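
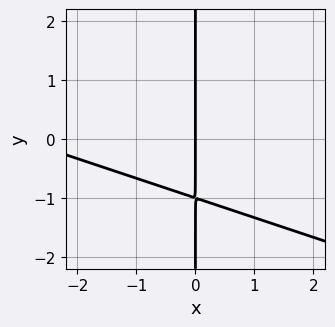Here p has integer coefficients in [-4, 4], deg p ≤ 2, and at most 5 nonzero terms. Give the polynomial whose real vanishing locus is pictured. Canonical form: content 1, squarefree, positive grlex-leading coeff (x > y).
x^2 + 3*x*y + 3*x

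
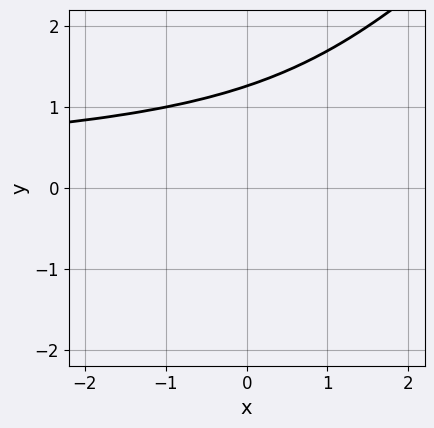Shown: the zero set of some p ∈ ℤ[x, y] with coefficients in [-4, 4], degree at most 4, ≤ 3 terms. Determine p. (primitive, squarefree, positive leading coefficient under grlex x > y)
deg p = 3. A generic line meets the curve in up to 3 points.
Checking where it meets the axes: it misses every integer gridline on the x-axis.
Fitting integer coefficients to these (and the overall shape) gives p.

x*y^2 - y^3 + 2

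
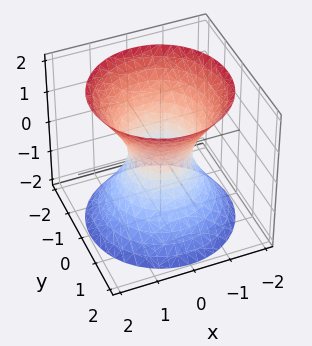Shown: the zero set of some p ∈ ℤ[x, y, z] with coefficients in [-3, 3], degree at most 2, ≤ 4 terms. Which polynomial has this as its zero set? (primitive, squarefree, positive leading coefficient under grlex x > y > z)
deg p = 2.
By symmetry, every cross-section ⟂ z is a circle, so x, y appear only via x² + y².
Observable constraints: the surface avoids every integer z-axis point in the box; a circular section at z = 2 has radius between 1 and 2.
Together with the visible shape, these determine p as stated.

3*x^2 + 3*y^2 - 2*z^2 - 2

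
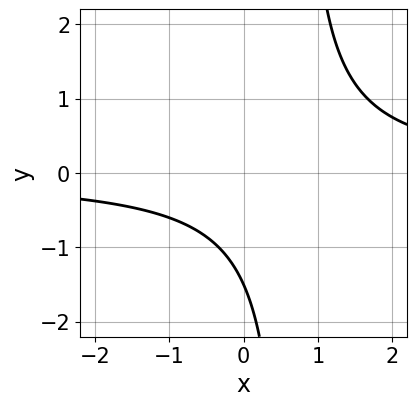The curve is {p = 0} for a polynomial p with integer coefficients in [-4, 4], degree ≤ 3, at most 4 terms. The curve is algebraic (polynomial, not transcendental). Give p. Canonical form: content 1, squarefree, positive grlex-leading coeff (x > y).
3*x*y - 2*y - 3

(a) The degree is 2 — the shape is more complex than any degree-1 curve.
(b) Reading off the gridlines: it misses every integer gridline on the x-axis.
(c) Assembling these constraints gives the stated polynomial.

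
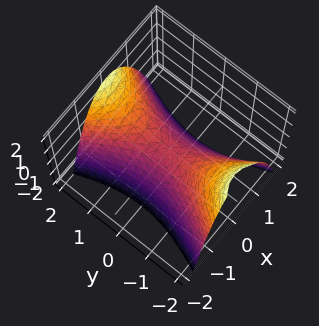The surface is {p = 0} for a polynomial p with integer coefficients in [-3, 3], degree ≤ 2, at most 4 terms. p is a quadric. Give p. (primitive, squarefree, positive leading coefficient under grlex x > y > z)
First, the degree is 2 — a saddle surface; a quadric.
Then, symmetries: it's symmetric under y → −y, forcing even powers of y; it's symmetric under x → −x, forcing even powers of x.
Next, from the axis intercepts and sections: it meets the z-axis at z = 0 (among the integer gridlines); one x-axis crossing is at x = 0.
Finally, these observations pin down the coefficients.

3*x^2 - y^2 + 2*z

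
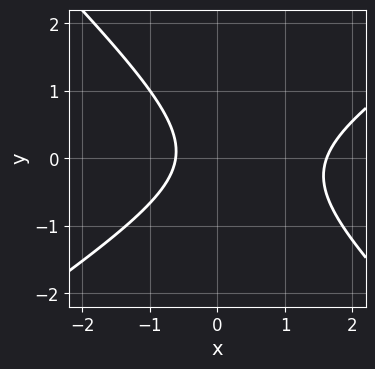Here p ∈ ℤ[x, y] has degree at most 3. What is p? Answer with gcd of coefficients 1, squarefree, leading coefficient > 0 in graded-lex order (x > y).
(a) Degree: a generic line meets the curve in up to 2 points, so deg p = 2.
(b) Against the integer gridlines: the curve avoids every integer y-axis point in the box.
(c) Together with the visible shape, these determine p as stated.

2*x^2 - x*y - 3*y^2 - 2*x - 2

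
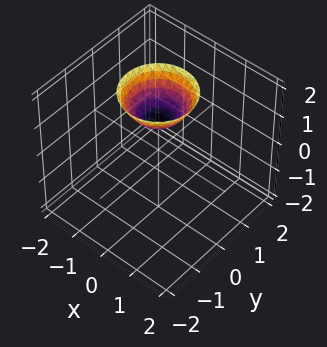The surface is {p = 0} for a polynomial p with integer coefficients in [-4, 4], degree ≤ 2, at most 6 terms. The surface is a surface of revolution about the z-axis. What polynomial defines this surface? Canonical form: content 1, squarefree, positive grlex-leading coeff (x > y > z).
x^2 + y^2 - z + 1

(a) Degree: no degree-1 surface has this shape, so deg p = 2.
(b) Symmetries: the z-axis is an axis of rotation, so x and y enter only as x² + y².
(c) From the axis intercepts and sections: no y-intercept at any integer in the box; it crosses the z-axis at the gridline z = 1; it misses every integer gridline on the x-axis; a circular section at z = 2 has radius exactly 1.
(d) Matching integer coefficients to the picture gives p.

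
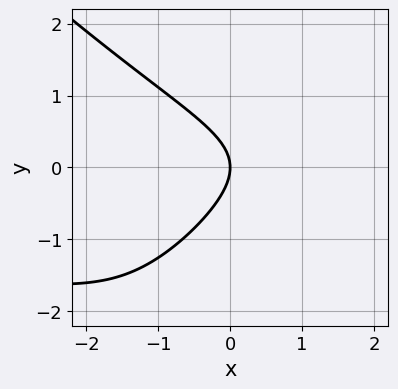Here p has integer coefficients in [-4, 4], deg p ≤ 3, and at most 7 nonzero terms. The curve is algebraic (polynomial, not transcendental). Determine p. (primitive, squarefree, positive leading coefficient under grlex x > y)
First, degree: a generic line meets the curve in up to 3 points, so deg p = 3.
Then, from the visible intercepts: it meets the y-axis at y = 0 (among the integer gridlines); one x-axis crossing is at x = 0.
Finally, putting this together gives p.

x^2*y - y^3 + x^2 - 3*y^2 - 3*x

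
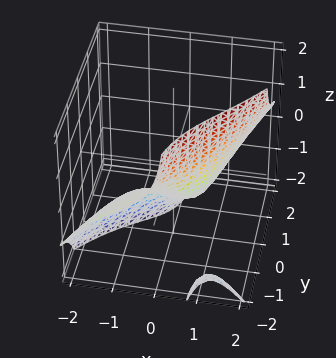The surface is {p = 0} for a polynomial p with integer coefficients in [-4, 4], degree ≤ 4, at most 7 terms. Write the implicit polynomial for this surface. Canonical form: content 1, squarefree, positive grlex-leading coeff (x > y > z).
2*x^3 - 3*x*y*z - 3*y - 3*z - 3

(a) The picture has 2 separate pieces. Treating them together as one polynomial.
(b) Degree: no degree-2 surface has this shape, so deg p = 3.
(c) Reading off the gridlines: it crosses the z-axis at the gridline z = -1; one y-axis crossing is at y = -1.
(d) Fitting integer coefficients to these (and the overall shape) gives p.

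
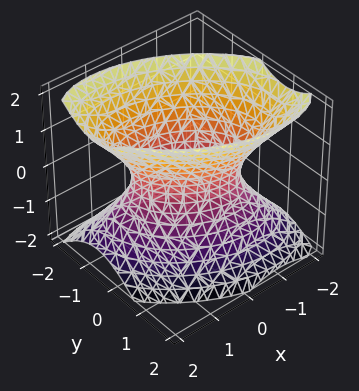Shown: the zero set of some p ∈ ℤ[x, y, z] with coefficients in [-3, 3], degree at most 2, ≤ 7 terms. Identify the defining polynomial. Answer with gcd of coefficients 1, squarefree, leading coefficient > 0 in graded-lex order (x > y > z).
2*x^2 + 2*x*y + 3*y^2 - 2*z^2 - 2

The degree is 2 — a generic line meets the surface in up to 2 points.
Against the integer gridlines: it misses every integer gridline on the z-axis; among the integer gridlines, it crosses the x-axis at x ∈ {-1, 1}.
Fitting integer coefficients to these (and the overall shape) gives p.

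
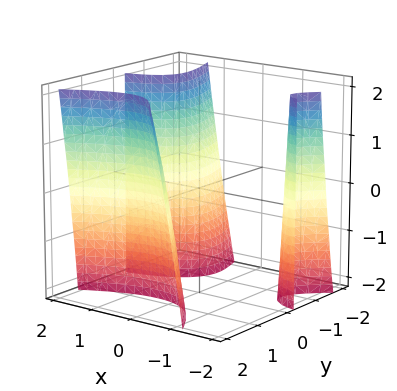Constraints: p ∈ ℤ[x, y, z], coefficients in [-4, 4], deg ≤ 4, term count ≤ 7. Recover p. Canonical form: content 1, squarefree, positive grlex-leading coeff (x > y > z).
3*x^2*y - 3*x*y^2 - 2*y^3 + y^2*z + 3

(a) There are 3 components.
(b) Degree: no degree-2 surface has this shape, so deg p = 3.
(c) Observable constraints: no z-intercept at any integer in the box; it misses every integer gridline on the x-axis.
(d) Fitting integer coefficients to these (and the overall shape) gives p.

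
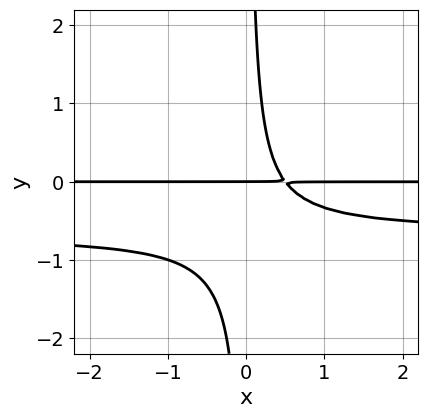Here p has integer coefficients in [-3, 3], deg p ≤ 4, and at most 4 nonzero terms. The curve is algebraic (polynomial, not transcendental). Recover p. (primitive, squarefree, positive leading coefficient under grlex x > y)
3*x*y^2 + 2*x*y - y

Degree: no degree-2 curve has this shape, so deg p = 3.
Against the integer gridlines: every point of the x-axis in the box is on the curve; one y-axis crossing is at y = 0.
Fitting integer coefficients to these (and the overall shape) gives p.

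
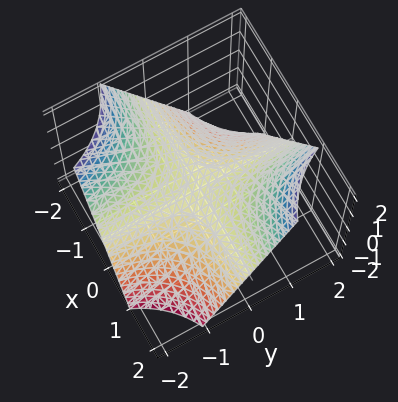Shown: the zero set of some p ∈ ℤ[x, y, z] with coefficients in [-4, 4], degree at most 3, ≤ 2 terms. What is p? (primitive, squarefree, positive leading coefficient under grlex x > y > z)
x*y - z

1. The degree is 2 — a saddle surface; a quadric.
2. Against the integer gridlines: the visible y-axis segment lies entirely on the surface; it crosses the z-axis at the gridline z = 0; every point of the x-axis in the box is on the surface.
3. Matching integer coefficients to the picture gives p.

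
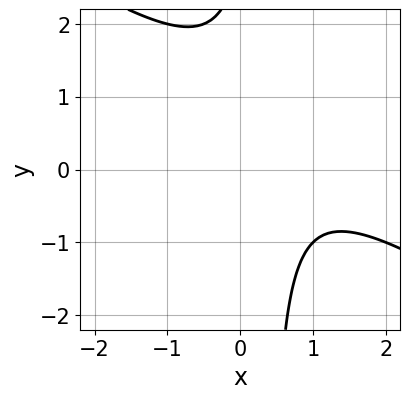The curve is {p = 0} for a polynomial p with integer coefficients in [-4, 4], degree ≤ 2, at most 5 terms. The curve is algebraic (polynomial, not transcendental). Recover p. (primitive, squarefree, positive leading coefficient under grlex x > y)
2*x^2 + 3*x*y - 3*x - y + 3

First, degree: no degree-1 curve has this shape, so deg p = 2.
Next, observable constraints: it misses every integer gridline on the x-axis; no y-intercept at any integer in the box.
Finally, matching integer coefficients to the picture gives p.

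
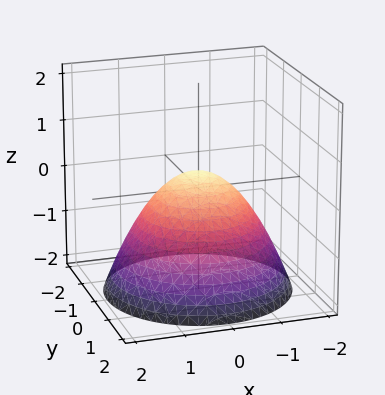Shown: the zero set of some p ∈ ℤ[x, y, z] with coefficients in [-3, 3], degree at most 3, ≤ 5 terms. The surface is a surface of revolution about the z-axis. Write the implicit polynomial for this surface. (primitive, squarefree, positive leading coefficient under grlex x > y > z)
2*x^2 + 2*y^2 + 3*z - 1

First, degree: no degree-1 surface has this shape, so deg p = 2.
Next, symmetries: rotational symmetry about the z-axis ⇒ p depends on x, y only through x² + y².
Then, reading off the gridlines: a circular section at z = -2 has radius between 1 and 2.
Finally, assembling these constraints gives the stated polynomial.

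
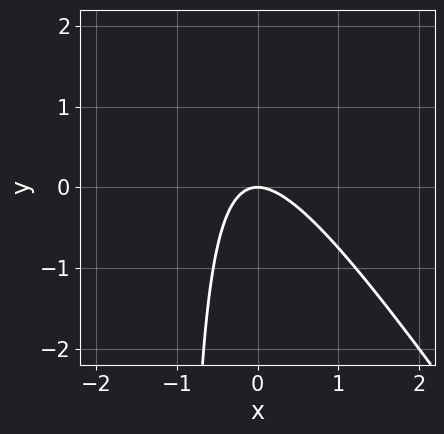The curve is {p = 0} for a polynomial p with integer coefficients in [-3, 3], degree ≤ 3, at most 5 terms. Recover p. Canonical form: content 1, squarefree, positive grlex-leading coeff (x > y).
1. The degree is 2 — a generic line meets the curve in up to 2 points.
2. From the visible intercepts: it meets the y-axis at y = 0 (among the integer gridlines); one x-axis crossing is at x = 0.
3. These observations pin down the coefficients.

3*x^2 + 2*x*y + 2*y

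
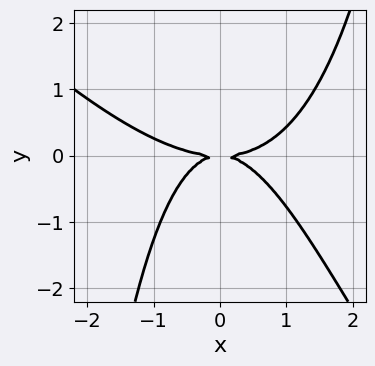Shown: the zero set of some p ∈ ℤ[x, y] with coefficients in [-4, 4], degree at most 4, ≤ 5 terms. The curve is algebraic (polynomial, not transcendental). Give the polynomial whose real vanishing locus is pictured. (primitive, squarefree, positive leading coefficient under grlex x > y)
x^4 + x^3*y - 2*x^2*y - 3*y^2

Degree: the shape is more complex than any degree-3 curve, so deg p = 4.
Reading off the gridlines: one y-axis crossing is at y = 0; it crosses the x-axis at the gridline x = 0.
Together with the visible shape, these determine p as stated.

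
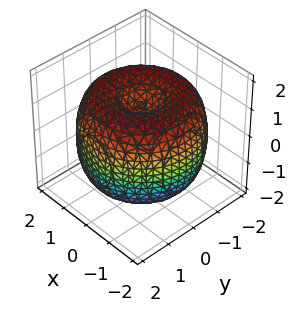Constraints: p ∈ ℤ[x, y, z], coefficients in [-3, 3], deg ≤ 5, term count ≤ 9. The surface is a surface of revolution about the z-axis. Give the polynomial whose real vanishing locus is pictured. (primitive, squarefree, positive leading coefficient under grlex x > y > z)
x^4 + 2*x^2*y^2 + y^4 - 3*x^2 - 3*y^2 + 2*z^2 - 2

Degree: a generic line meets the surface in up to 4 points, so deg p = 4.
Symmetries: rotational symmetry about the z-axis ⇒ p depends on x, y only through x² + y².
Against the integer gridlines: among the integer gridlines, it crosses the z-axis at z ∈ {-1, 1}; a circular section at z = 0 has radius between 1 and 2.
The integer polynomial consistent with all of this is the stated p.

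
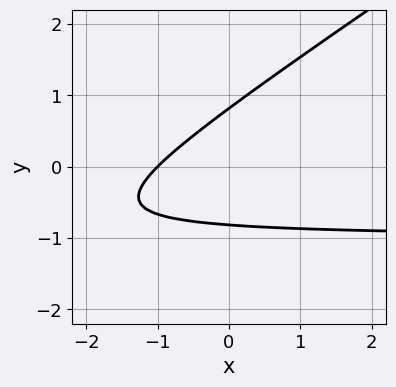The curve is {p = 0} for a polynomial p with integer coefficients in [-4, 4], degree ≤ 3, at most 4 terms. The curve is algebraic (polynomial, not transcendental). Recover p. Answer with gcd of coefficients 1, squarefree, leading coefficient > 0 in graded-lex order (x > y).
2*x*y - 3*y^2 + 2*x + 2

First, degree: the shape is more complex than any degree-1 curve, so deg p = 2.
Then, against the integer gridlines: it meets the x-axis at x = -1 (among the integer gridlines).
Finally, assembling these constraints gives the stated polynomial.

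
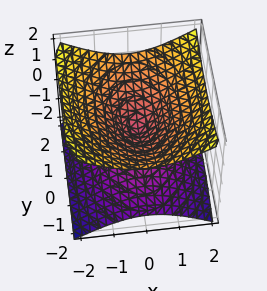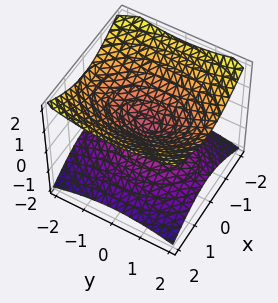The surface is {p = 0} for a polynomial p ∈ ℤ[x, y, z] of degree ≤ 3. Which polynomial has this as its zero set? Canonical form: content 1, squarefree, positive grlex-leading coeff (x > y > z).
2*x^2 + y^2 - 3*z^2

1. Degree: a double cone through the origin; a quadric, so deg p = 2.
2. Symmetries: the x ↦ −x reflection is a symmetry, so x appears only in even powers; mirror symmetry y ↦ −y ⇒ only even powers of y; mirror symmetry z ↦ −z ⇒ only even powers of z.
3. Reading off the gridlines: it meets the z-axis at z = 0 (among the integer gridlines); it meets the y-axis at y = 0 (among the integer gridlines); it meets the x-axis at x = 0 (among the integer gridlines).
4. Assembling these constraints gives the stated polynomial.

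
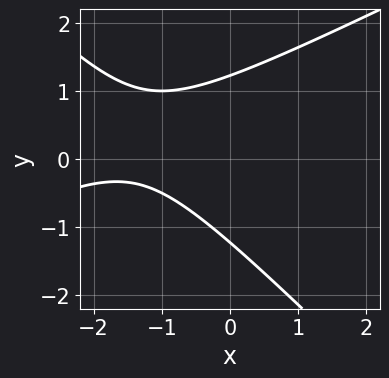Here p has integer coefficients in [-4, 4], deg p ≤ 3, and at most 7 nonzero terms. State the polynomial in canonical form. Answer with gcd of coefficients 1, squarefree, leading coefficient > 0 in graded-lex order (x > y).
x^2 - x*y - 2*y^2 + 3*x + 3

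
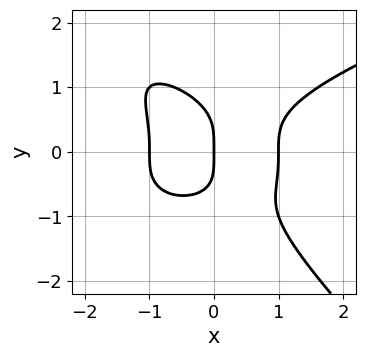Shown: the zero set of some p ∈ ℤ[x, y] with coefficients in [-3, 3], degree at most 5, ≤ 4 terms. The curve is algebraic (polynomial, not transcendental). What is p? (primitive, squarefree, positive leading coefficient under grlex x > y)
x*y^3 + y^4 - x^3 + x

1. deg p = 4.
2. Checking where it meets the axes: one y-axis crossing is at y = 0; the x-axis gridline crossings are at x ∈ {-1, 0, 1}.
3. Putting this together gives p.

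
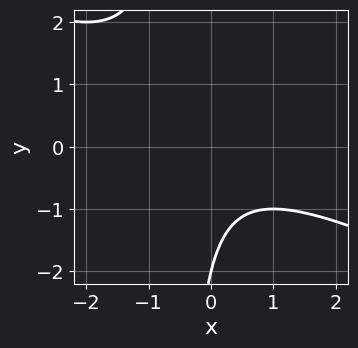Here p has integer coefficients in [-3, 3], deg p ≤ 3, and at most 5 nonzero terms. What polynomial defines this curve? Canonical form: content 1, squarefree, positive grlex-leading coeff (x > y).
x^2 + 2*x*y + y + 2

1. The degree is 2 — a generic line meets the curve in up to 2 points.
2. From the axis intercepts and sections: it meets the y-axis at y = -2 (among the integer gridlines); no x-intercept at any integer in the box.
3. Putting this together gives p.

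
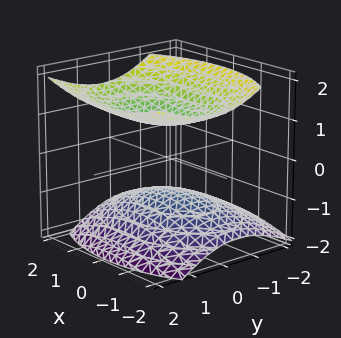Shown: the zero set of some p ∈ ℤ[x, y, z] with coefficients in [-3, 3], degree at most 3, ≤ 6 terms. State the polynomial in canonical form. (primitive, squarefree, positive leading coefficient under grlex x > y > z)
x^2 + 2*y^2 - y*z - 3*z^2 + 3

(a) There are 2 components. They look like related sheets of one shape, so recover p as a whole.
(b) deg p = 2. The shape is more complex than any degree-1 surface.
(c) Reading off the gridlines: the surface avoids every integer y-axis point in the box; the z-axis gridline crossings are at z ∈ {-1, 1}.
(d) These observations pin down the coefficients.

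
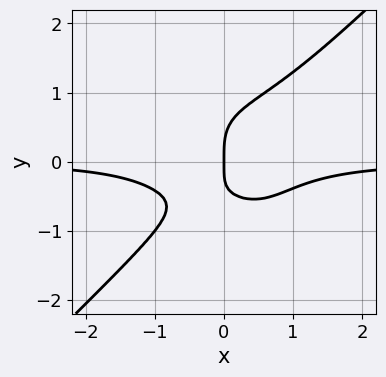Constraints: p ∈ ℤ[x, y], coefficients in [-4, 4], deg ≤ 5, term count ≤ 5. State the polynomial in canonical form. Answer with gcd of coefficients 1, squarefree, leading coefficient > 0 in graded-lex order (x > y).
First, degree: a generic line meets the curve in up to 4 points, so deg p = 4.
Then, from the axis intercepts and sections: one y-axis crossing is at y = 0; it meets the x-axis at x = 0 (among the integer gridlines).
Finally, these observations pin down the coefficients.

3*x^3*y - 3*y^4 + 2*x*y + 2*x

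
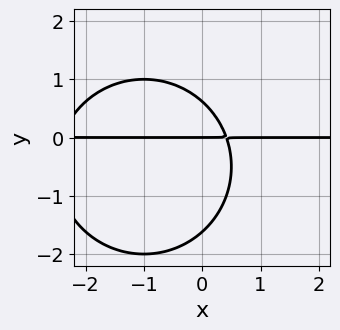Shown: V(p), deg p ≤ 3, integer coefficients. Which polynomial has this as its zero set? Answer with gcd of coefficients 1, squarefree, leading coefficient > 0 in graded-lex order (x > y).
(a) deg p = 3. The shape is more complex than any degree-2 curve.
(b) Against the integer gridlines: it crosses the y-axis at the gridline y = 0; the visible x-axis segment lies entirely on the curve.
(c) Matching integer coefficients to the picture gives p.

x^2*y + y^3 + 2*x*y + y^2 - y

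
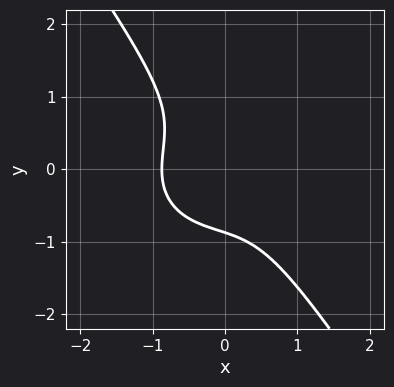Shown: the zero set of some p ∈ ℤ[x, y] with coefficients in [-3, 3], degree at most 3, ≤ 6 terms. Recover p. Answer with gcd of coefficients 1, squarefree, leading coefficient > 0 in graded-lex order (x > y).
First, degree: the shape is more complex than any degree-2 curve, so deg p = 3.
Finally, putting this together gives p.

3*x^3 + 3*x*y^2 + 3*y^3 + 2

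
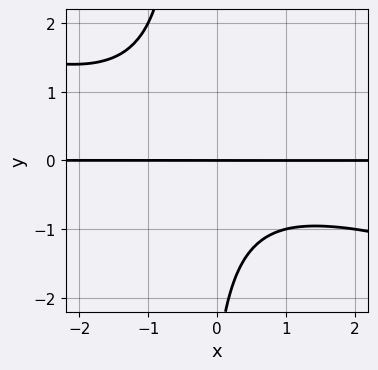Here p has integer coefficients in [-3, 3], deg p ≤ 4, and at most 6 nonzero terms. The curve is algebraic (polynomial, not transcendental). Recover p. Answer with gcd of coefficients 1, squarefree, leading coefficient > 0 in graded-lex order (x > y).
x^2*y + 3*x*y^2 + y^2 + 3*y

1. deg p = 3.
2. Observable constraints: it crosses the y-axis at the gridline y = 0; every point of the x-axis in the box is on the curve.
3. Together with the visible shape, these determine p as stated.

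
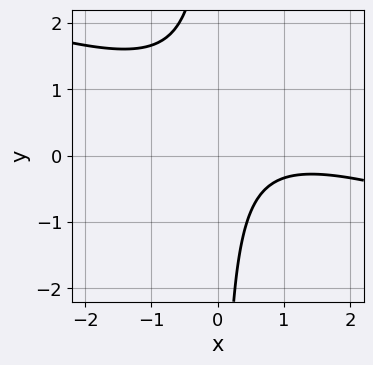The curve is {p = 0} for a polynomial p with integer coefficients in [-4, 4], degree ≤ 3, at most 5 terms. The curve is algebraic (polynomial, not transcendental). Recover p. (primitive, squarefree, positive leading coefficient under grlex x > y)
x^2 + 3*x*y - 2*x + 2

(a) The degree is 2 — no degree-1 curve has this shape.
(b) Checking where it meets the axes: the curve avoids every integer y-axis point in the box; it misses every integer gridline on the x-axis.
(c) Assembling these constraints gives the stated polynomial.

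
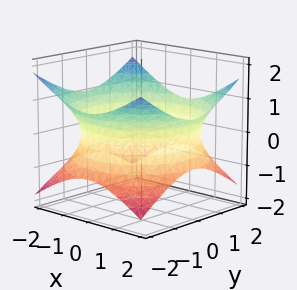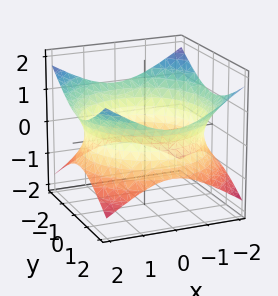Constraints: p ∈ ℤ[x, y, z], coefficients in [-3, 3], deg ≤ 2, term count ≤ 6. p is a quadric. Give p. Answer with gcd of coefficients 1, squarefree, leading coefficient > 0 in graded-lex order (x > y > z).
x^2 + y^2 - 2*z^2 - 3

(a) Degree: one connected sheet with a waist; a quadric, so deg p = 2.
(b) Symmetries: the z ↦ −z reflection is a symmetry, so z appears only in even powers; the surface is invariant under rotation about z: p = q(x² + y², z).
(c) Observable constraints: it misses every integer gridline on the z-axis; a circular section at z = 0 has radius between 1 and 2.
(d) Assembling these constraints gives the stated polynomial.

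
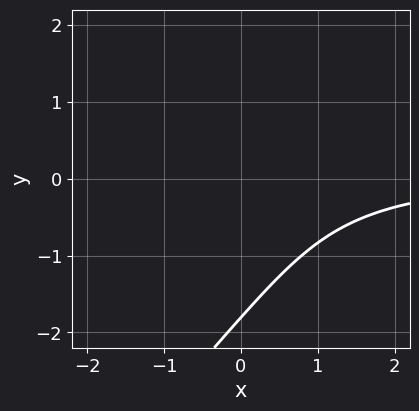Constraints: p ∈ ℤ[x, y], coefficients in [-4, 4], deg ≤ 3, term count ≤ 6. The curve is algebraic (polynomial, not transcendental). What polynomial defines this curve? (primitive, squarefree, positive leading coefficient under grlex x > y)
x^2*y - 3*x*y^2 + 2*y^3 + 3*y^2 + 2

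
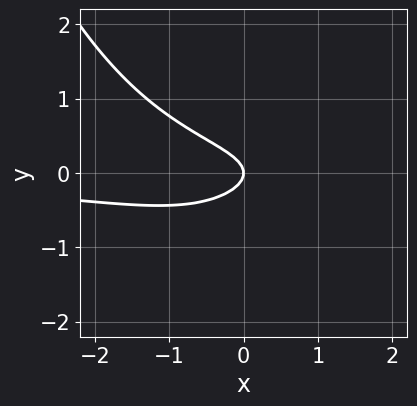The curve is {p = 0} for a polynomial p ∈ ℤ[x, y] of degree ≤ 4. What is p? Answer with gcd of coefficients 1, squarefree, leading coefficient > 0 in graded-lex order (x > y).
Degree: no degree-2 curve has this shape, so deg p = 3.
Observable constraints: it crosses the y-axis at the gridline y = 0; it crosses the x-axis at the gridline x = 0.
Assembling these constraints gives the stated polynomial.

x^2*y - 3*y^2 - x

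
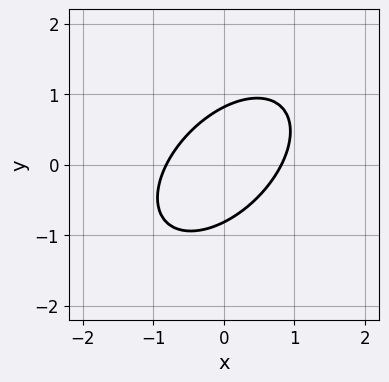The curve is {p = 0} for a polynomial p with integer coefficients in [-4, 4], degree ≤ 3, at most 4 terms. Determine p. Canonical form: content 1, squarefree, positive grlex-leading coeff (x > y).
3*x^2 - 3*x*y + 3*y^2 - 2

(a) Degree: a generic line meets the curve in up to 2 points, so deg p = 2.
(b) The integer polynomial consistent with all of this is the stated p.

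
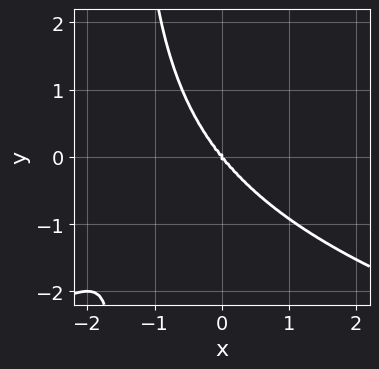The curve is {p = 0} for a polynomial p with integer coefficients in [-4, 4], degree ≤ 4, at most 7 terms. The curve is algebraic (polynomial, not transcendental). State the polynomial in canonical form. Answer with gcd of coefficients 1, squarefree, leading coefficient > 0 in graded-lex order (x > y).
x^2*y^2 - 2*x*y^3 - 2*x^3 + 3*x^2*y - 3*y^3

Degree: the shape is more complex than any degree-3 curve, so deg p = 4.
Against the integer gridlines: one y-axis crossing is at y = 0; it crosses the x-axis at the gridline x = 0.
Fitting integer coefficients to these (and the overall shape) gives p.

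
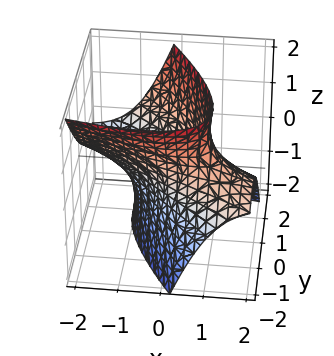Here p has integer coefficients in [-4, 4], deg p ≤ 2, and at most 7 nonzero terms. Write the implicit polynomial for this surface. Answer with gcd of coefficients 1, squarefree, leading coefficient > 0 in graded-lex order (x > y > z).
x^2 + 3*x*y + 3*x*z + 2*y^2 - z^2 - 2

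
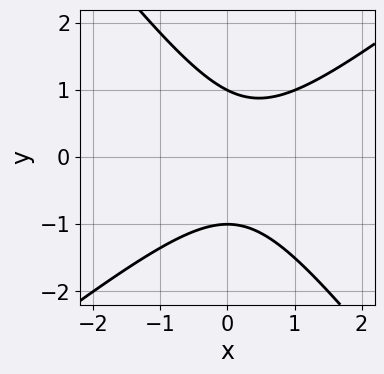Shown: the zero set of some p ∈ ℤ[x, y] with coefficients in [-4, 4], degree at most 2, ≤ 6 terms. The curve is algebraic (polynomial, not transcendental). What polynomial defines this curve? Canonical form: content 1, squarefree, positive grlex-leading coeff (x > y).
2*x^2 - x*y - 2*y^2 - x + 2

First, degree: no degree-1 curve has this shape, so deg p = 2.
Then, from the axis intercepts and sections: no x-intercept at any integer in the box; among the integer gridlines, it crosses the y-axis at y ∈ {-1, 1}.
Finally, the integer polynomial consistent with all of this is the stated p.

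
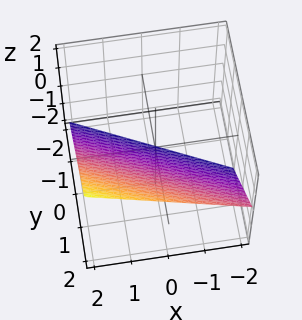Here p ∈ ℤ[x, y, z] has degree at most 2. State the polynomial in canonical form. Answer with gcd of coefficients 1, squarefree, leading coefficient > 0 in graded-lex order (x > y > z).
x + 2*y - 2*z - 2

1. deg p = 1. The surface is flat (a plane).
2. Observable constraints: one y-axis crossing is at y = 1; it crosses the z-axis at the gridline z = -1.
3. The integer polynomial consistent with all of this is the stated p. Check: (2, 0, 0) on the x-axis lies on the surface, and p(2, 0, 0) = 0. ✓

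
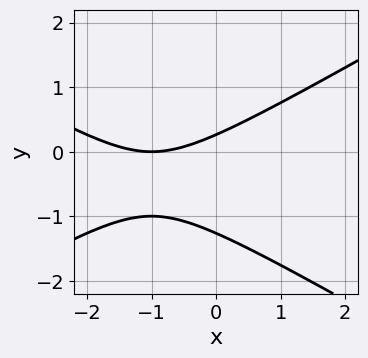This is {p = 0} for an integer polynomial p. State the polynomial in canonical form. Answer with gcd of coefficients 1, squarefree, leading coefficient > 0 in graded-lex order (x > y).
x^2 - 3*y^2 + 2*x - 3*y + 1

1. Degree: no degree-1 curve has this shape, so deg p = 2.
2. Observable constraints: it meets the x-axis at x = -1 (among the integer gridlines).
3. Together with the visible shape, these determine p as stated.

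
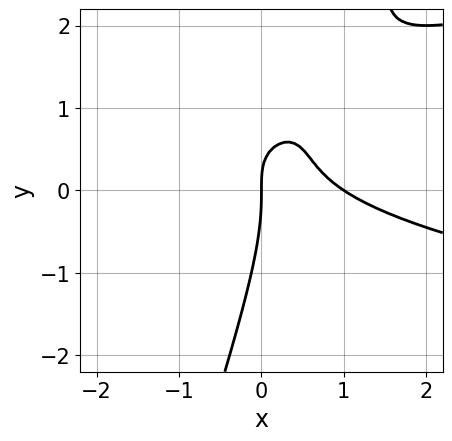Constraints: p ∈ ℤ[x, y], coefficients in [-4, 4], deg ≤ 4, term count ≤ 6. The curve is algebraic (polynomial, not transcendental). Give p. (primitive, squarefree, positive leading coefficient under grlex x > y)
(a) Degree: a generic line meets the curve in up to 3 points, so deg p = 3.
(b) Reading off the gridlines: among the integer gridlines, it crosses the x-axis at x ∈ {0, 1}; one y-axis crossing is at y = 0.
(c) These observations pin down the coefficients.

3*x*y^2 - y^3 - 2*x^2 - 3*x*y + 2*x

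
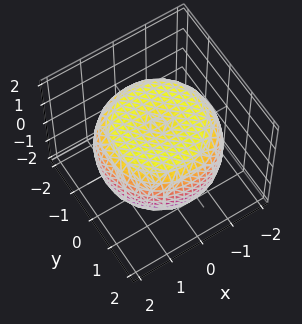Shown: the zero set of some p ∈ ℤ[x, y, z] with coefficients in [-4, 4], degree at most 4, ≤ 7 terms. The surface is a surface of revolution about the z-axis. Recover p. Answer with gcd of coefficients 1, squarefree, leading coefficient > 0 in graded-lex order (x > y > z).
x^4 + 2*x^2*y^2 + y^4 - 2*x^2 - 2*y^2 + 3*z^2 - 3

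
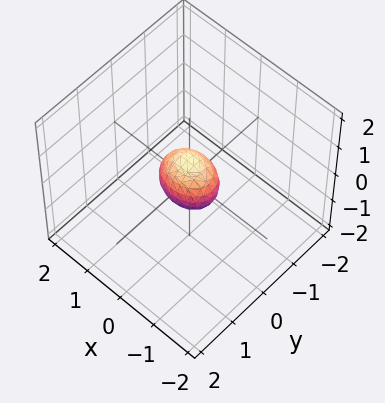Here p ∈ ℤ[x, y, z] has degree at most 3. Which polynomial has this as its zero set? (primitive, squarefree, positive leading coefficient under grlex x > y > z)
2*x^2 + 3*y^2 + 2*z^2 - 1

1. deg p = 2. A closed, bounded, convex surface; a quadric.
2. Symmetries: the x ↦ −x reflection is a symmetry, so x appears only in even powers; it's symmetric under z → −z, forcing even powers of z; it's symmetric under y → −y, forcing even powers of y.
3. Solving for integer coefficients yields p as stated.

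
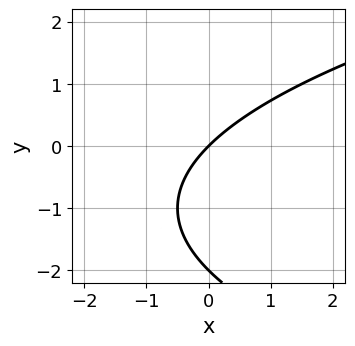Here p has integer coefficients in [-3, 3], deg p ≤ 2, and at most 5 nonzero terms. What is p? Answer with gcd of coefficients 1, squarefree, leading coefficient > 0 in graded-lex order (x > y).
deg p = 2.
Checking where it meets the axes: among the integer gridlines, it crosses the y-axis at y ∈ {-2, 0}; one x-axis crossing is at x = 0.
These observations pin down the coefficients.

y^2 - 2*x + 2*y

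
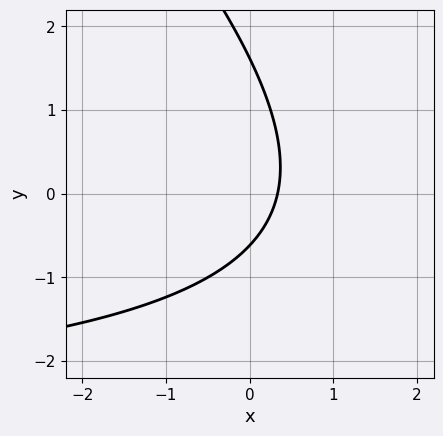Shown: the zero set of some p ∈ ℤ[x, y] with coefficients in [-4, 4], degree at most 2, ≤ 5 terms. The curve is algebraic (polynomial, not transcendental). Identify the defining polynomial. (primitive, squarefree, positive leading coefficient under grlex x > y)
1. Degree: a generic line meets the curve in up to 2 points, so deg p = 2.
2. Matching integer coefficients to the picture gives p.

x*y + y^2 + 3*x - y - 1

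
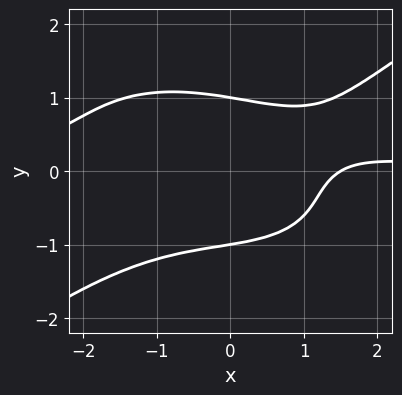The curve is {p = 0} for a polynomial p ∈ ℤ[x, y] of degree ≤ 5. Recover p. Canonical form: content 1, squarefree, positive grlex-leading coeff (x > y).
x^3*y - 3*y^4 - 2*x + 3

First, deg p = 4. No degree-3 curve has this shape.
Then, from the axis intercepts and sections: among the integer gridlines, it crosses the y-axis at y ∈ {-1, 1}.
Finally, putting this together gives p.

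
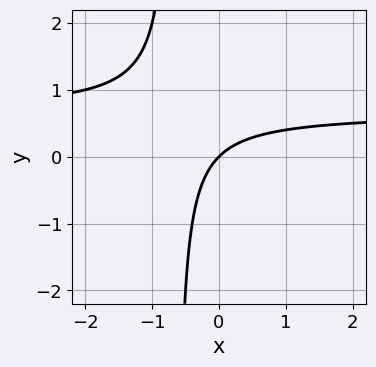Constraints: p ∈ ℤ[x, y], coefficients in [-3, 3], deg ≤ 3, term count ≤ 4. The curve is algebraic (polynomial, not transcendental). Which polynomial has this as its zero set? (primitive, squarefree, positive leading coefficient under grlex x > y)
3*x*y - 2*x + 2*y

deg p = 2.
Reading off the gridlines: it crosses the x-axis at the gridline x = 0; it meets the y-axis at y = 0 (among the integer gridlines).
Solving for integer coefficients yields p as stated.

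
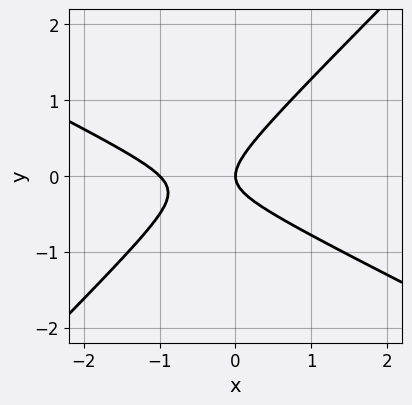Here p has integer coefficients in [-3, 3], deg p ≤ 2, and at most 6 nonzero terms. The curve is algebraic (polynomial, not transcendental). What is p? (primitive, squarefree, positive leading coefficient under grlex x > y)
x^2 + x*y - 2*y^2 + x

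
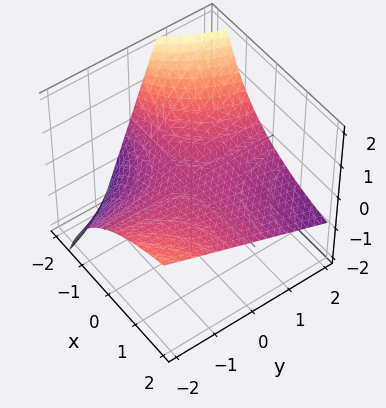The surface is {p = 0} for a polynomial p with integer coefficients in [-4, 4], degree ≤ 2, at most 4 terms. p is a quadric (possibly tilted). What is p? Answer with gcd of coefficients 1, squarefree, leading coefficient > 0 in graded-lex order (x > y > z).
1. Degree: no degree-1 surface has this shape, so deg p = 2.
2. From the visible intercepts: every point of the y-axis in the box is on the surface; it meets the z-axis at z = 0 (among the integer gridlines); every point of the x-axis in the box is on the surface.
3. Solving for integer coefficients yields p as stated.

x*y + x*z + 3*z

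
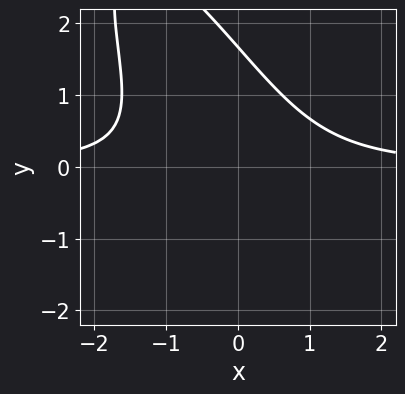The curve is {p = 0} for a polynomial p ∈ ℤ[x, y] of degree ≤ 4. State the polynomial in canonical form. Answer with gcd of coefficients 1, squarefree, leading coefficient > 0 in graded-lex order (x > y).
The degree is 3 — no degree-2 curve has this shape.
Against the integer gridlines: no x-intercept at any integer in the box.
Assembling these constraints gives the stated polynomial.

3*x^2*y + 3*x*y^2 + y^3 - y - 3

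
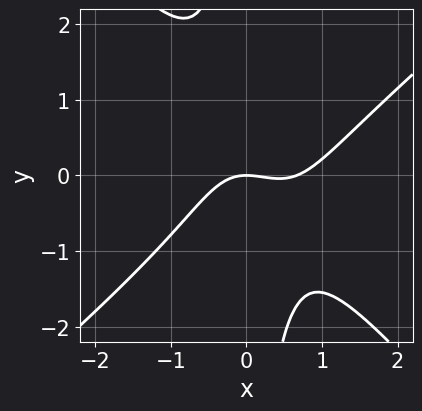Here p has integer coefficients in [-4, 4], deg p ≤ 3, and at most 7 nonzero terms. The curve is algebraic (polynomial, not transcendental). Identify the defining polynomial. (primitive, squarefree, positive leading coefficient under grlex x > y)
1. deg p = 3.
2. Checking where it meets the axes: one y-axis crossing is at y = 0; one x-axis crossing is at x = 0.
3. The integer polynomial consistent with all of this is the stated p.

3*x^3 - x^2*y - 3*x*y^2 - 2*x^2 - 3*y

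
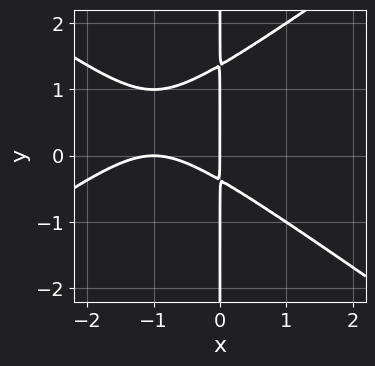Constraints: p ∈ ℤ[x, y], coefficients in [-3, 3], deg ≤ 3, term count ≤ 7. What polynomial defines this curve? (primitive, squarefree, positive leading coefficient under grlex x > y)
(a) deg p = 3. The shape is more complex than any degree-2 curve.
(b) Reading off the gridlines: the x-axis gridline crossings are at x ∈ {-1, 0}; the visible y-axis segment lies entirely on the curve.
(c) Matching integer coefficients to the picture gives p.

x^3 - 2*x*y^2 + 2*x^2 + 2*x*y + x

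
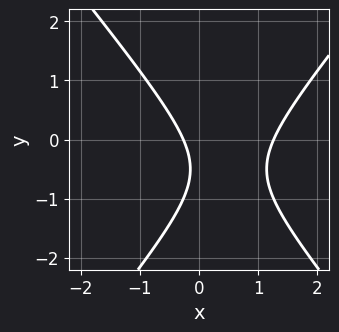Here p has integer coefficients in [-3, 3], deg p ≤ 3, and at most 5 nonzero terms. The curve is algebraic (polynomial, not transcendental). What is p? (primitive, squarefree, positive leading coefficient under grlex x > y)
3*x^2 - 2*y^2 - 3*x - 2*y - 1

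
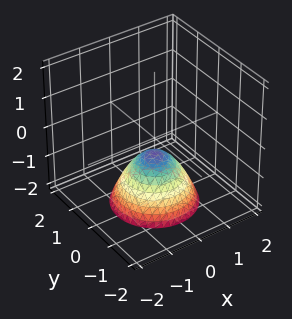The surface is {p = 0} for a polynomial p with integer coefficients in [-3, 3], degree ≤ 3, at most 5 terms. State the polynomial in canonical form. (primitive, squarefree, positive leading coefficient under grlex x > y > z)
2*x^2 + 2*y^2 + 2*z + 1

1. The degree is 2 — a generic line meets the surface in up to 2 points.
2. Symmetries: every cross-section ⟂ z is a circle, so x, y appear only via x² + y².
3. Checking where it meets the axes: no x-intercept at any integer in the box; a circular section at z = -2 has radius between 1 and 2.
4. Matching integer coefficients to the picture gives p.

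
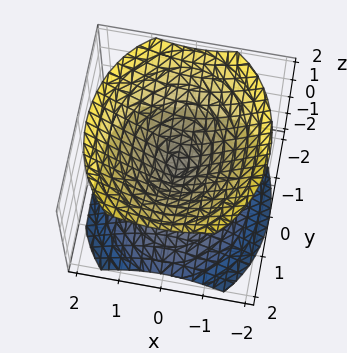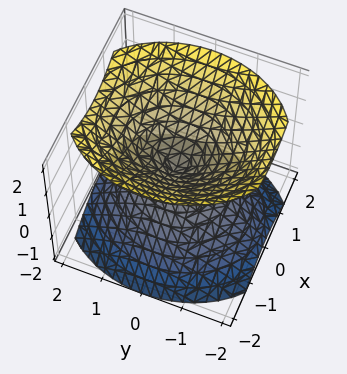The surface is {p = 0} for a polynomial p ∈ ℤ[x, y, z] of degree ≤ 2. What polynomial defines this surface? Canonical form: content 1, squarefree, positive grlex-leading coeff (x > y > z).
I count 2 distinct pieces. Treating them together as one polynomial.
Degree: a double cone through the origin; a quadric, so deg p = 2.
Symmetries: the z ↦ −z reflection is a symmetry, so z appears only in even powers; the x ↦ −x reflection is a symmetry, so x appears only in even powers; the y ↦ −y reflection is a symmetry, so y appears only in even powers.
Against the integer gridlines: one x-axis crossing is at x = 0; it crosses the y-axis at the gridline y = 0.
Putting this together gives p.

3*x^2 + 2*y^2 - 3*z^2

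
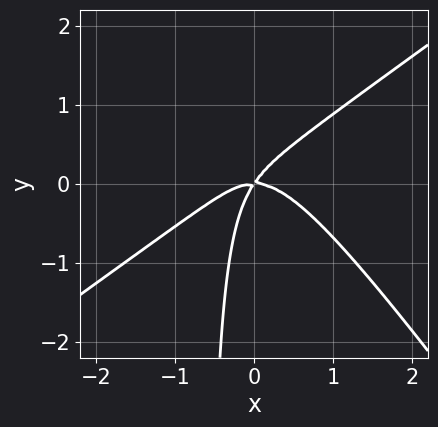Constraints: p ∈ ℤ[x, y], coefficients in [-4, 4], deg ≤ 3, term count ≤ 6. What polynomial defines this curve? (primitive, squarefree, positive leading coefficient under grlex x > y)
3*x^3 - 2*x^2*y - 3*x*y^2 + 3*x*y - 2*y^2

(a) deg p = 3. No degree-2 curve has this shape.
(b) Reading off the gridlines: it crosses the x-axis at the gridline x = 0; one y-axis crossing is at y = 0.
(c) Solving for integer coefficients yields p as stated.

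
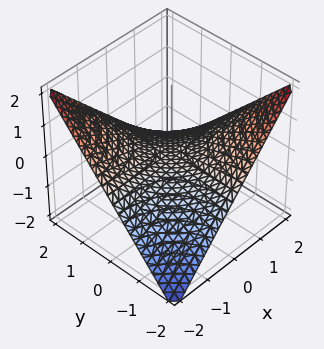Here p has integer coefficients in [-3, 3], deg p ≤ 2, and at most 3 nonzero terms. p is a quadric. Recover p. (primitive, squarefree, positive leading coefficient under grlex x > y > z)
x*y + 2*z

(a) The degree is 2 — a hyperbolic paraboloid; a quadric.
(b) Against the integer gridlines: it crosses the z-axis at the gridline z = 0; the visible y-axis segment lies entirely on the surface; every point of the x-axis in the box is on the surface.
(c) Matching integer coefficients to the picture gives p.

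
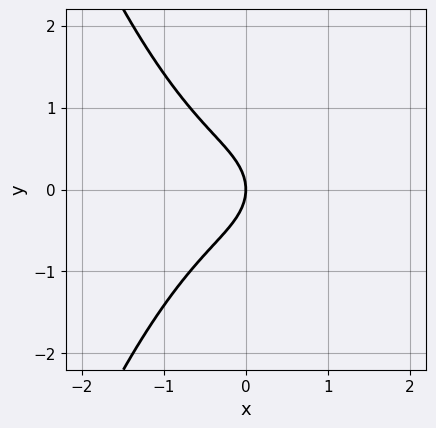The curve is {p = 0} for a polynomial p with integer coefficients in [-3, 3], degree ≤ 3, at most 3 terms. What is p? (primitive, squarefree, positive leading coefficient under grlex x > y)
x^3 + y^2 + x

(a) The degree is 3 — a generic line meets the curve in up to 3 points.
(b) Symmetries: it's symmetric under y → −y, forcing even powers of y.
(c) From the visible intercepts: it crosses the x-axis at the gridline x = 0; it meets the y-axis at y = 0 (among the integer gridlines).
(d) Putting this together gives p.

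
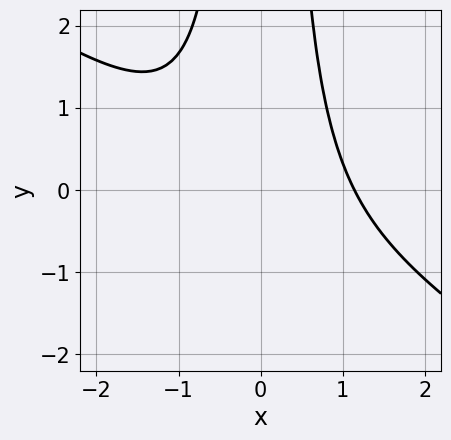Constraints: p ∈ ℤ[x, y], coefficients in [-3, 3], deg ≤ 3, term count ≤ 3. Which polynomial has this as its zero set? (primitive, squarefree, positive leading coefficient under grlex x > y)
2*x^3 + 3*x^2*y - 3

First, degree: a generic line meets the curve in up to 3 points, so deg p = 3.
Next, from the visible intercepts: no y-intercept at any integer in the box.
Finally, matching integer coefficients to the picture gives p.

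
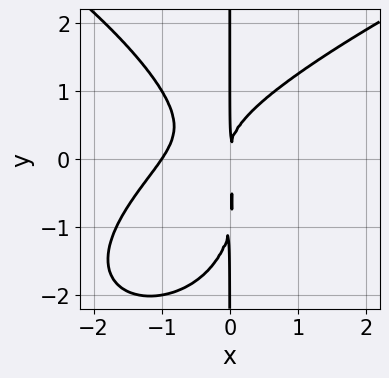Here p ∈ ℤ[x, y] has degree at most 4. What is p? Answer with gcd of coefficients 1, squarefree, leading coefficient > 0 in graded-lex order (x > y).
x*y^3 - 3*x^3 + 2*x^2*y + x*y^2 - 3*x^2

1. The degree is 4 — the shape is more complex than any degree-3 curve.
2. Reading off the gridlines: the visible y-axis segment lies entirely on the curve; it crosses the x-axis at the gridline x = -1.
3. Assembling these constraints gives the stated polynomial.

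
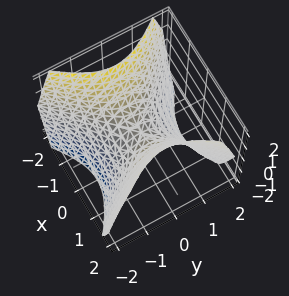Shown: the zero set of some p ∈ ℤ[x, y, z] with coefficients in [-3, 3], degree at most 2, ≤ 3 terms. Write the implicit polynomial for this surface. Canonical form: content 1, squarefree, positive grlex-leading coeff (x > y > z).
x^2 - y^2 - z

1. Degree: a saddle surface; a quadric, so deg p = 2.
2. Symmetries: the y ↦ −y reflection is a symmetry, so y appears only in even powers; the x ↦ −x reflection is a symmetry, so x appears only in even powers.
3. Reading off the gridlines: it crosses the x-axis at the gridline x = 0; one y-axis crossing is at y = 0; one z-axis crossing is at z = 0.
4. Matching integer coefficients to the picture gives p.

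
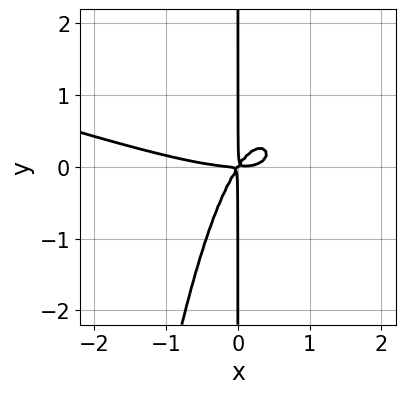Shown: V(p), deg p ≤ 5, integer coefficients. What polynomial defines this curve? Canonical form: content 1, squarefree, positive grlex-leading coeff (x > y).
x^4 + 3*x^3*y - 3*x^2*y + 2*x*y^2

First, degree: the shape is more complex than any degree-3 curve, so deg p = 4.
Next, from the axis intercepts and sections: every point of the y-axis in the box is on the curve.
Finally, fitting integer coefficients to these (and the overall shape) gives p.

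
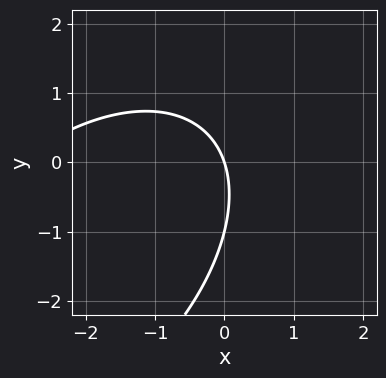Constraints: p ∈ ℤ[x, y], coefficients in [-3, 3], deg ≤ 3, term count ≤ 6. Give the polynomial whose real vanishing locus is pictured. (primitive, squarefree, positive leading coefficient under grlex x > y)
(a) Degree: no degree-1 curve has this shape, so deg p = 2.
(b) From the axis intercepts and sections: it crosses the x-axis at the gridline x = 0; the y-axis gridline crossings are at y ∈ {-1, 0}.
(c) Matching integer coefficients to the picture gives p.

x^2 - x*y + y^2 + 3*x + y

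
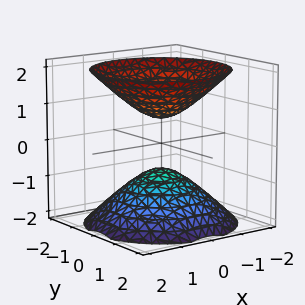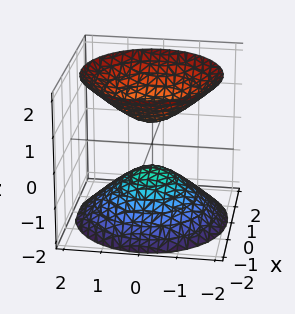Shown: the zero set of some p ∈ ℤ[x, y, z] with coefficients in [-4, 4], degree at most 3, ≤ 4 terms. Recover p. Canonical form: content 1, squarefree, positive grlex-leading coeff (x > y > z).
1. The picture has 2 separate pieces. Treating them together as one polynomial.
2. Degree: two sheets facing apart; a quadric, so deg p = 2.
3. Symmetry: every cross-section ⟂ z is a circle, so x, y appear only via x² + y²; the z ↦ −z reflection is a symmetry, so z appears only in even powers.
4. Checking where it meets the axes: it misses every integer gridline on the y-axis; no x-intercept at any integer in the box.
5. Matching integer coefficients to the picture gives p.

2*x^2 + 2*y^2 - 2*z^2 + 1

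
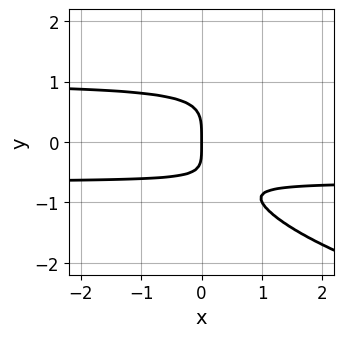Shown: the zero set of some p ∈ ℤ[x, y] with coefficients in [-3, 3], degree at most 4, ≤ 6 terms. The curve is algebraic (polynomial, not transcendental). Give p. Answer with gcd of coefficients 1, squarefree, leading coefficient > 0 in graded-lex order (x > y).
deg p = 4.
From the visible intercepts: it meets the x-axis at x = 0 (among the integer gridlines); one y-axis crossing is at y = 0.
Putting this together gives p.

2*y^4 - 3*x*y^2 + x*y + 2*x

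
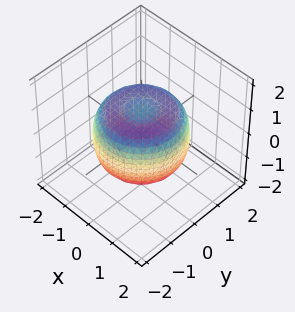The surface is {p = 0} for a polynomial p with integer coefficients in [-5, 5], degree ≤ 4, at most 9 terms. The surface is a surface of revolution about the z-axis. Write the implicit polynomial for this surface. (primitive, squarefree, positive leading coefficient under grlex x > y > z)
(a) Degree: the shape is more complex than any degree-3 surface, so deg p = 4.
(b) By symmetry, the z-axis is an axis of rotation, so x and y enter only as x² + y².
(c) From the axis intercepts and sections: a circular section at z = -1 has radius between 0 and 1.
(d) Matching integer coefficients to the picture gives p.

2*x^4 + 4*x^2*y^2 + 2*y^4 - 3*x^2 - 3*y^2 + 3*z^2 - 2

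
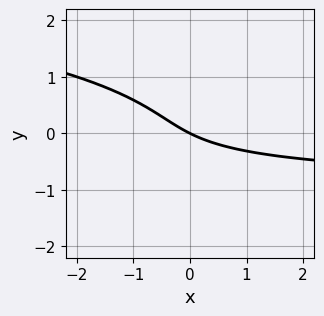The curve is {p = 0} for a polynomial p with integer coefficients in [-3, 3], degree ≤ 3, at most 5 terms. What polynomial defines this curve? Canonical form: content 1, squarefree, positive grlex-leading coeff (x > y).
First, degree: no degree-2 curve has this shape, so deg p = 3.
Then, observable constraints: it meets the x-axis at x = 0 (among the integer gridlines); it crosses the y-axis at the gridline y = 0.
Finally, these observations pin down the coefficients.

2*y^3 + x*y + x + 2*y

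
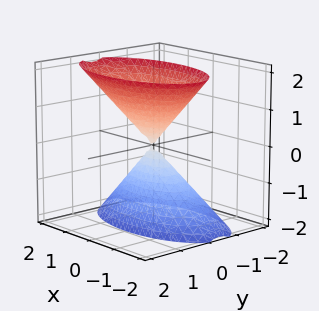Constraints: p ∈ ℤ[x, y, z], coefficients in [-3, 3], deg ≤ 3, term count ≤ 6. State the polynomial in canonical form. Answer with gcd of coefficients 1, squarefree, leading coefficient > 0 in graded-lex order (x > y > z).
x^2 + 3*y^2 - y*z - z^2

The picture has 2 separate pieces. Treating them together as one polynomial.
Degree: the shape is more complex than any degree-1 surface, so deg p = 2.
Observable constraints: it crosses the x-axis at the gridline x = 0; it meets the y-axis at y = 0 (among the integer gridlines); one z-axis crossing is at z = 0.
Matching integer coefficients to the picture gives p.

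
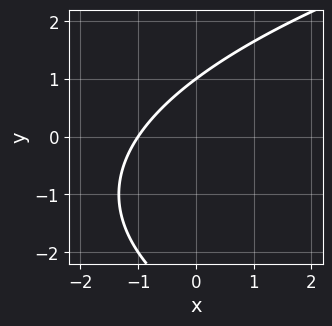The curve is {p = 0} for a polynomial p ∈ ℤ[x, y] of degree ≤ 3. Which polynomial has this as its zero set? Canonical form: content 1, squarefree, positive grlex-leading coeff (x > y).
Degree: no degree-1 curve has this shape, so deg p = 2.
Checking where it meets the axes: it crosses the x-axis at the gridline x = -1; one y-axis crossing is at y = 1.
The integer polynomial consistent with all of this is the stated p.

y^2 - 3*x + 2*y - 3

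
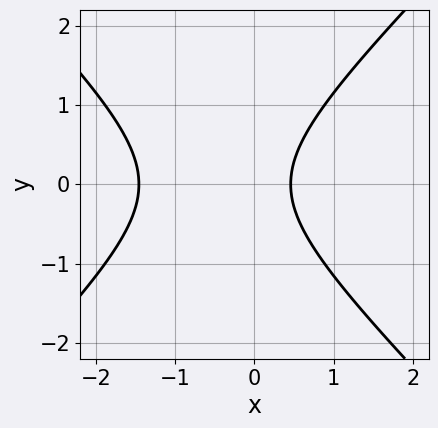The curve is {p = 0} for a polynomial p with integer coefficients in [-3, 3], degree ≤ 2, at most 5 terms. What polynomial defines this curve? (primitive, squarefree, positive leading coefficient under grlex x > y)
1. Degree: no degree-1 curve has this shape, so deg p = 2.
2. Symmetries: mirror symmetry y ↦ −y ⇒ only even powers of y.
3. Observable constraints: the curve avoids every integer y-axis point in the box.
4. Putting this together gives p.

3*x^2 - 3*y^2 + 3*x - 2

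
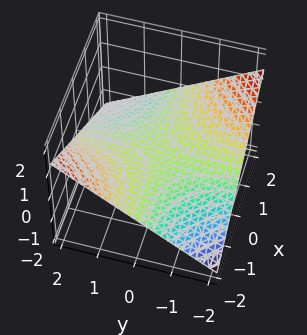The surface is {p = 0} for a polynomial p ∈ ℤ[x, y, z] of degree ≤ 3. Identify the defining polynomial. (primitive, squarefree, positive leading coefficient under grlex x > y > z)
x*y + 3*z

(a) Degree: a hyperbolic paraboloid; a quadric, so deg p = 2.
(b) Reading off the gridlines: the visible x-axis segment lies entirely on the surface; every point of the y-axis in the box is on the surface.
(c) Solving for integer coefficients yields p as stated.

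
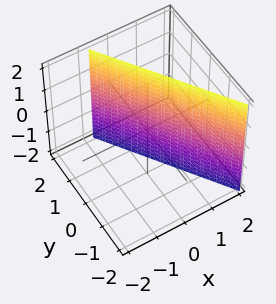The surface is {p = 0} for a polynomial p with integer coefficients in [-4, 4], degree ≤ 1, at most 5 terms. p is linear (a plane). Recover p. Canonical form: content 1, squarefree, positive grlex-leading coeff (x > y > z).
First, the degree is 1 — every cross-section is a straight line — this is a plane.
Then, reading off the gridlines: it crosses the y-axis at the gridline y = 1; the surface avoids every integer z-axis point in the box.
Finally, matching integer coefficients to the picture gives p.

3*x + 2*y - 2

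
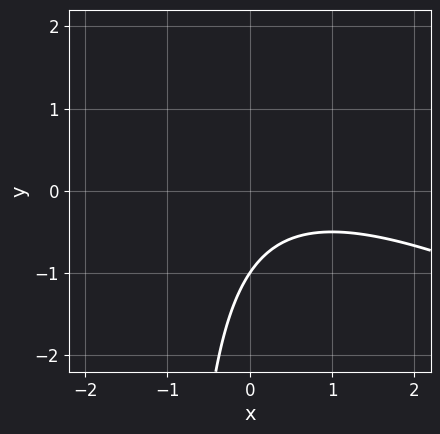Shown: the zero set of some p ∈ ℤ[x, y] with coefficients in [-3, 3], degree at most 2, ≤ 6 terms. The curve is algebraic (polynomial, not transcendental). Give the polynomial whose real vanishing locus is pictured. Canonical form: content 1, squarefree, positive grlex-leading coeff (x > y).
x^2 + 2*x*y - x + 2*y + 2

deg p = 2.
From the visible intercepts: it meets the y-axis at y = -1 (among the integer gridlines); the curve avoids every integer x-axis point in the box.
Putting this together gives p.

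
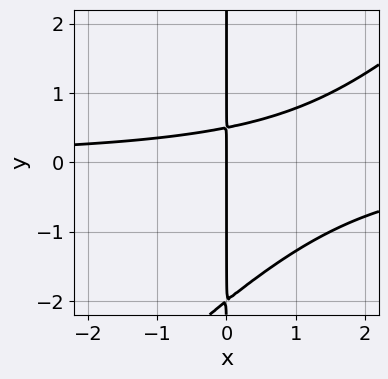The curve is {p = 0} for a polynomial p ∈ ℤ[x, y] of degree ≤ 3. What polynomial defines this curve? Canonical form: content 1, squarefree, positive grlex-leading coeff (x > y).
1. Degree: the shape is more complex than any degree-2 curve, so deg p = 3.
2. Checking where it meets the axes: one x-axis crossing is at x = 0; every point of the y-axis in the box is on the curve.
3. Fitting integer coefficients to these (and the overall shape) gives p.

2*x^2*y - 2*x*y^2 - 3*x*y + 2*x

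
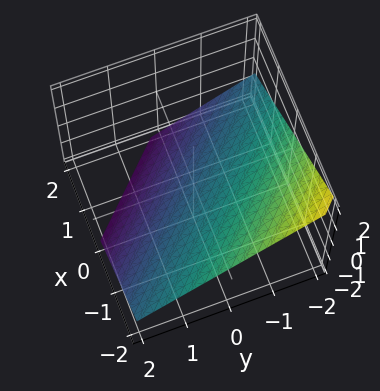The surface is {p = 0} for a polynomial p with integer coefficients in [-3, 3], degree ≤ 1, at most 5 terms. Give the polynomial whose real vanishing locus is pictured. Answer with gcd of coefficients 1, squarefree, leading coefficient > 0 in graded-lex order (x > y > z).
2*x + 2*y + 3*z + 2

The degree is 1 — every cross-section is a straight line — this is a plane.
Reading off the gridlines: it meets the y-axis at y = -1 (among the integer gridlines); it meets the x-axis at x = -1 (among the integer gridlines).
Assembling these constraints gives the stated polynomial.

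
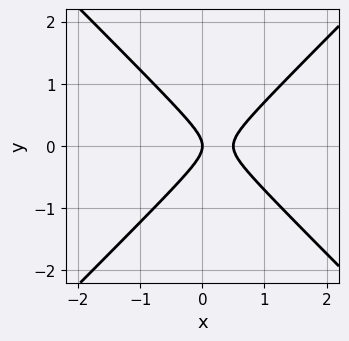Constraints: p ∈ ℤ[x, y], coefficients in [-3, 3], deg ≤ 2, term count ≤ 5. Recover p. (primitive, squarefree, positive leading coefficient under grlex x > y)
The degree is 2 — a generic line meets the curve in up to 2 points.
Symmetries: it's symmetric under y → −y, forcing even powers of y.
From the axis intercepts and sections: it meets the x-axis at x = 0 (among the integer gridlines); one y-axis crossing is at y = 0.
The integer polynomial consistent with all of this is the stated p.

2*x^2 - 2*y^2 - x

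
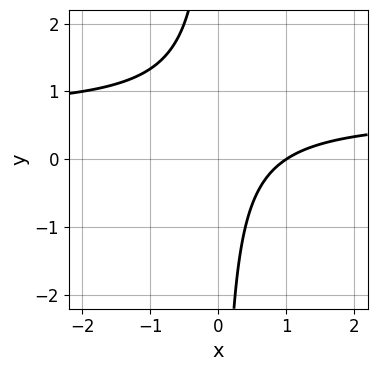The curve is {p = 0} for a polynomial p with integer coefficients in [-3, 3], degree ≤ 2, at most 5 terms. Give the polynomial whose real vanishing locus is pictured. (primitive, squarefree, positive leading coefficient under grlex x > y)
First, the degree is 2 — the shape is more complex than any degree-1 curve.
Next, from the axis intercepts and sections: the curve avoids every integer y-axis point in the box; it meets the x-axis at x = 1 (among the integer gridlines).
Finally, together with the visible shape, these determine p as stated.

3*x*y - 2*x + 2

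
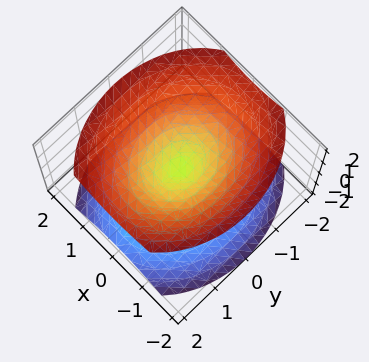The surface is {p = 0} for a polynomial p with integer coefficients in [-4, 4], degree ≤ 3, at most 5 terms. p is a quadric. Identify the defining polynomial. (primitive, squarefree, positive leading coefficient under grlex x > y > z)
3*x^2 + 2*y^2 - 3*z^2

First, I count 2 distinct pieces. Treating them together as one polynomial.
Then, degree: a double cone through the origin; a quadric, so deg p = 2.
Then, symmetries: it's symmetric under x → −x, forcing even powers of x; it's symmetric under z → −z, forcing even powers of z; the y ↦ −y reflection is a symmetry, so y appears only in even powers.
Next, against the integer gridlines: it meets the x-axis at x = 0 (among the integer gridlines); it meets the y-axis at y = 0 (among the integer gridlines); it meets the z-axis at z = 0 (among the integer gridlines).
Finally, these observations pin down the coefficients.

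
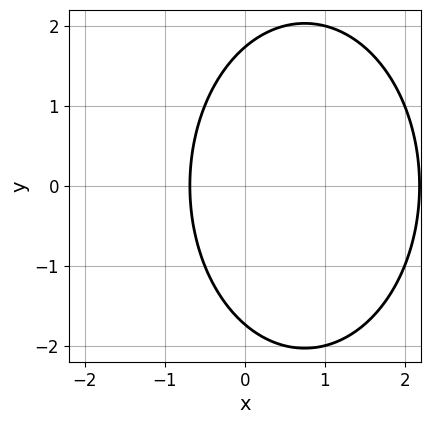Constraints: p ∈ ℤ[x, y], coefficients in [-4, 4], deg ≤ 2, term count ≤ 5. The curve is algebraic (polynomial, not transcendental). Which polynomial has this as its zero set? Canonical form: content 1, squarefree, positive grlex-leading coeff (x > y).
2*x^2 + y^2 - 3*x - 3

First, deg p = 2.
Next, symmetries: mirror symmetry y ↦ −y ⇒ only even powers of y.
Finally, matching integer coefficients to the picture gives p.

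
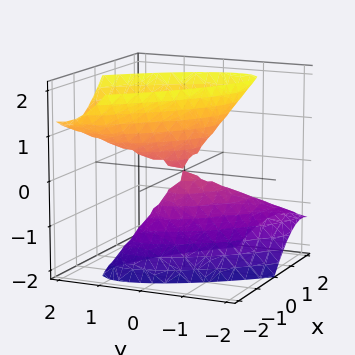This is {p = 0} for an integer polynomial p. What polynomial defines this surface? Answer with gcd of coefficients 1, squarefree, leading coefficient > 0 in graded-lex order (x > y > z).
There are 2 components.
Degree: the shape is more complex than any degree-1 surface, so deg p = 2.
From the visible intercepts: it crosses the y-axis at the gridline y = 0; one z-axis crossing is at z = 0; it meets the x-axis at x = 0 (among the integer gridlines).
Fitting integer coefficients to these (and the overall shape) gives p.

2*x^2 + 3*x*y + 2*y^2 - y*z - z^2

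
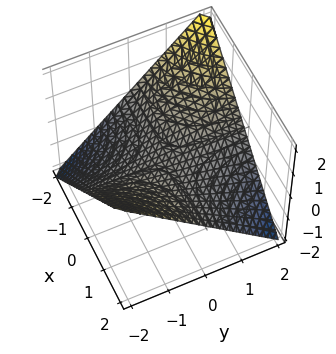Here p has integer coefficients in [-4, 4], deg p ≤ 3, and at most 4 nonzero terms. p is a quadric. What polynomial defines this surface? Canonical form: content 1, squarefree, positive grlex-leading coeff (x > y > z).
1. The degree is 2 — a saddle surface; a quadric.
2. Checking where it meets the axes: it meets the z-axis at z = 0 (among the integer gridlines); every point of the y-axis in the box is on the surface; the visible x-axis segment lies entirely on the surface.
3. Together with the visible shape, these determine p as stated.

x*y + 2*z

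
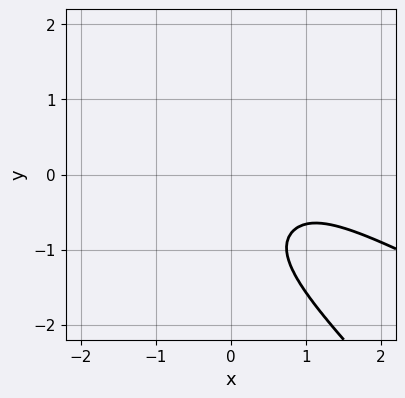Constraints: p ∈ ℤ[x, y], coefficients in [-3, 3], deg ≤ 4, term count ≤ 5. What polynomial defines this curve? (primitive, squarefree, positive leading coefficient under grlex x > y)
First, the degree is 4 — the shape is more complex than any degree-3 curve.
Then, checking where it meets the axes: the curve avoids every integer x-axis point in the box; the curve avoids every integer y-axis point in the box.
Finally, together with the visible shape, these determine p as stated.

x^4 + 2*x^3*y + y^4 - 2*x*y^2 + 1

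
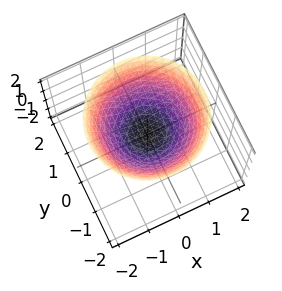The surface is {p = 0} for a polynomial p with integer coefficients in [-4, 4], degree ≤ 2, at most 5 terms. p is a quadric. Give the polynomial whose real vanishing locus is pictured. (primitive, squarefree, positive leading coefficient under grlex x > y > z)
(a) deg p = 2.
(b) Symmetry: the surface is invariant under rotation about z: p = q(x² + y², z).
(c) Checking where it meets the axes: it crosses the y-axis at the gridline y = 0; it meets the z-axis at z = 0 (among the integer gridlines).
(d) The integer polynomial consistent with all of this is the stated p.

2*x^2 + 2*y^2 - 3*z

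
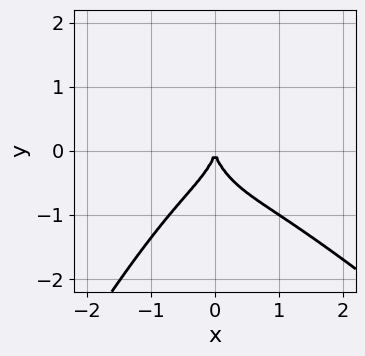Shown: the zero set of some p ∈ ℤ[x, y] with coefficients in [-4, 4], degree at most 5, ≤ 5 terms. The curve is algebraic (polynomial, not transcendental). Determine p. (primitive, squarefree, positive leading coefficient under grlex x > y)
deg p = 4.
Against the integer gridlines: it meets the x-axis at x = 0 (among the integer gridlines); it meets the y-axis at y = 0 (among the integer gridlines).
Putting this together gives p.

3*x^4 + 2*x^3*y - 2*x^2*y^2 + 2*y^3 + 3*x^2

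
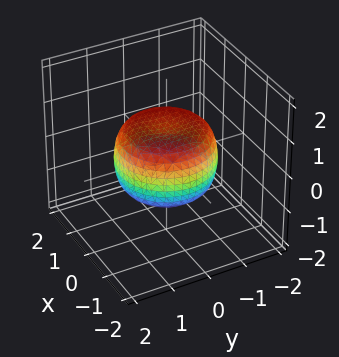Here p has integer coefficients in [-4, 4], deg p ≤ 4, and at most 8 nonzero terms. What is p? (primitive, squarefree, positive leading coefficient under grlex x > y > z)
1. The degree is 4 — a generic line meets the surface in up to 4 points.
2. Symmetries: rotational symmetry about the z-axis ⇒ p depends on x, y only through x² + y².
3. Observable constraints: a circular section at z = 0 has radius between 1 and 2.
4. Putting this together gives p.

2*x^4 + 4*x^2*y^2 + 2*y^4 - 2*x^2 - 2*y^2 + 3*z^2 - 2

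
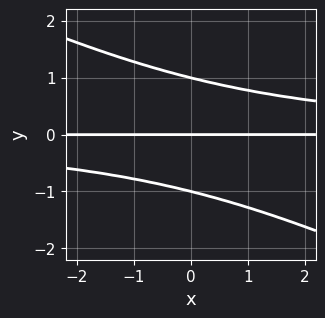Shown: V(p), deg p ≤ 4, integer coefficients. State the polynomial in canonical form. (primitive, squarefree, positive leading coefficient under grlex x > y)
x*y^2 + 2*y^3 - 2*y

(a) The degree is 3 — a generic line meets the curve in up to 3 points.
(b) From the axis intercepts and sections: every point of the x-axis in the box is on the curve; among the integer gridlines, it crosses the y-axis at y ∈ {-1, 0, 1}.
(c) Putting this together gives p.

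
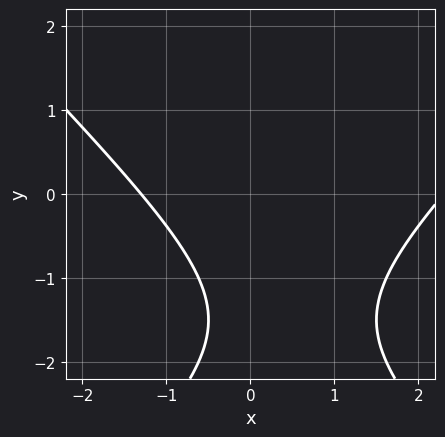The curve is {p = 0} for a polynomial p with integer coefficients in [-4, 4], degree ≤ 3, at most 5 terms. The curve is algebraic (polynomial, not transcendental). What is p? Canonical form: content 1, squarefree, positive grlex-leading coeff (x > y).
x^2 - y^2 - x - 3*y - 3

deg p = 2. No degree-1 curve has this shape.
Observable constraints: it misses every integer gridline on the y-axis.
The integer polynomial consistent with all of this is the stated p.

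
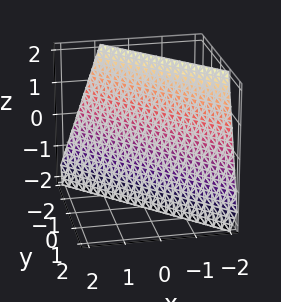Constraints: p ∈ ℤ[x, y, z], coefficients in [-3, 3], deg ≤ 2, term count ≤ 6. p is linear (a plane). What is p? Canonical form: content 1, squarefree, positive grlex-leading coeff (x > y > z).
3*x + 3*y + z + 2

(a) Degree: the surface is flat (a plane), so deg p = 1.
(b) Observable constraints: one z-axis crossing is at z = -2.
(c) These observations pin down the coefficients.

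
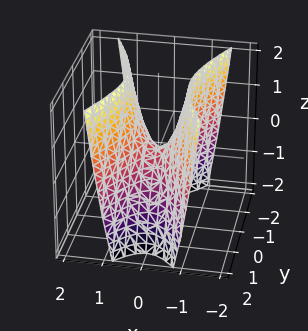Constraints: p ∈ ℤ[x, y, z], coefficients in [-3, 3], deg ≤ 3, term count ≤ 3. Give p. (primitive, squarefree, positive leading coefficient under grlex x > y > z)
First, the degree is 2 — a hyperbolic paraboloid; a quadric.
Next, symmetries: it's symmetric under y → −y, forcing even powers of y; mirror symmetry x ↦ −x ⇒ only even powers of x.
Next, observable constraints: it crosses the y-axis at the gridline y = 0; one x-axis crossing is at x = 0; it meets the z-axis at z = 0 (among the integer gridlines).
Finally, putting this together gives p.

3*x^2 - y^2 - z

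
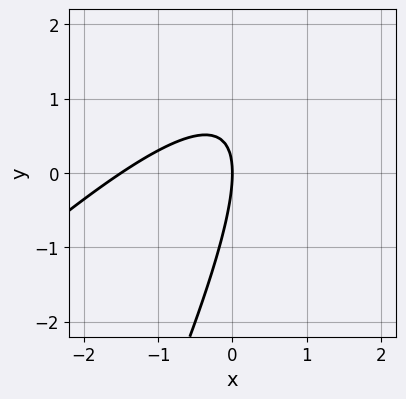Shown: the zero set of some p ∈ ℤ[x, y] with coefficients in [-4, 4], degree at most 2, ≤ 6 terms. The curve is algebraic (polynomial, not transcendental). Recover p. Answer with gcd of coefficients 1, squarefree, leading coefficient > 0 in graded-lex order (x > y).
1. deg p = 2. The shape is more complex than any degree-1 curve.
2. Checking where it meets the axes: it meets the x-axis at x = 0 (among the integer gridlines); one y-axis crossing is at y = 0.
3. These observations pin down the coefficients.

2*x^2 - 3*x*y + y^2 + 3*x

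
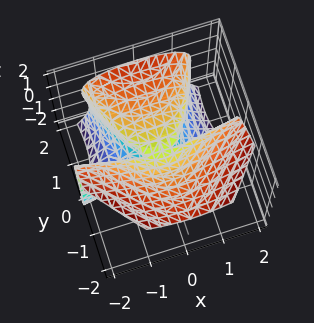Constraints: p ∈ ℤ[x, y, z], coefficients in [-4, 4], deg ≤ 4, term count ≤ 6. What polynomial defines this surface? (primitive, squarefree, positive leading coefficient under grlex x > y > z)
1. deg p = 3.
2. From the axis intercepts and sections: it meets the y-axis at y = 0 (among the integer gridlines); among the integer gridlines, it crosses the z-axis at z ∈ {-1, 0}.
3. Putting this together gives p.

3*x^2*y - x^2*z + 2*z^3 - 3*y^2 + 2*z^2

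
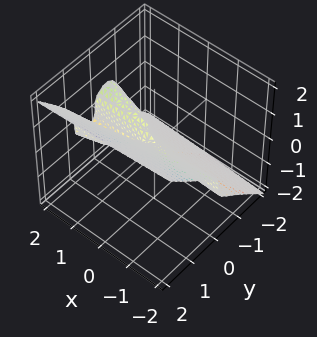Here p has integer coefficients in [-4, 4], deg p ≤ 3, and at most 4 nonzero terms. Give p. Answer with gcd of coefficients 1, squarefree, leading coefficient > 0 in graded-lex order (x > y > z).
3*y^3 - 3*z^3 - x*y

First, the degree is 3 — the shape is more complex than any degree-2 surface.
Then, checking where it meets the axes: one y-axis crossing is at y = 0; it meets the z-axis at z = 0 (among the integer gridlines).
Finally, the integer polynomial consistent with all of this is the stated p. Check: (-1, 0, 0) on the x-axis lies on the surface, and p(-1, 0, 0) = 0. ✓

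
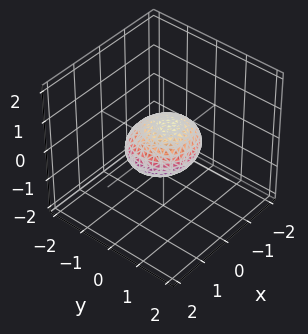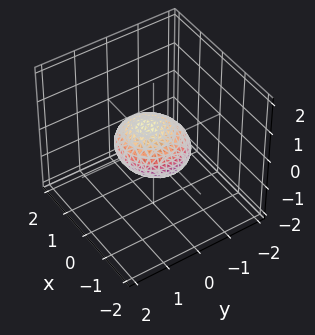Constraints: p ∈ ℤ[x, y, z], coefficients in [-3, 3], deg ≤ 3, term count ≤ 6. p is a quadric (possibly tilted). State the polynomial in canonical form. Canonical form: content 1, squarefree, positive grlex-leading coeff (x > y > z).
2*x^2 + 2*y^2 - y*z + 3*z^2 - 2

First, degree: no degree-1 surface has this shape, so deg p = 2.
Next, checking where it meets the axes: among the integer gridlines, it crosses the y-axis at y ∈ {-1, 1}; among the integer gridlines, it crosses the x-axis at x ∈ {-1, 1}.
Finally, putting this together gives p.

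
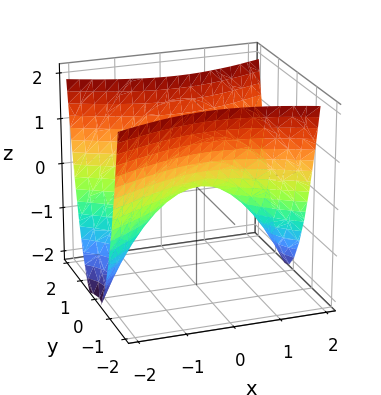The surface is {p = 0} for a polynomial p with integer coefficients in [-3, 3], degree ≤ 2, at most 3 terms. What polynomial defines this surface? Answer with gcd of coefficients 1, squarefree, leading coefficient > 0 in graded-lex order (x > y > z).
x^2 - 3*y^2 + 2*z

1. deg p = 2. A saddle surface; a quadric.
2. Symmetries: the x ↦ −x reflection is a symmetry, so x appears only in even powers; mirror symmetry y ↦ −y ⇒ only even powers of y.
3. From the visible intercepts: it meets the y-axis at y = 0 (among the integer gridlines); one x-axis crossing is at x = 0; it crosses the z-axis at the gridline z = 0.
4. Together with the visible shape, these determine p as stated.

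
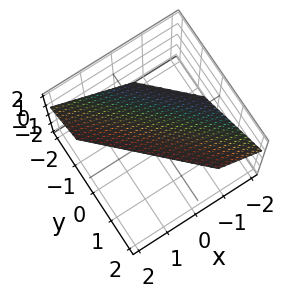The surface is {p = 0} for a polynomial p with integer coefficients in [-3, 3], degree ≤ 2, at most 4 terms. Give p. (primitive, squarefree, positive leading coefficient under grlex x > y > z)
3*x + 3*y - 3*z + 2

1. Degree: the surface is flat (a plane), so deg p = 1.
2. Matching integer coefficients to the picture gives p.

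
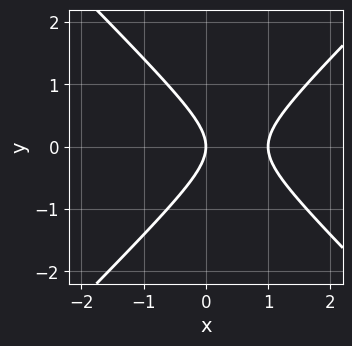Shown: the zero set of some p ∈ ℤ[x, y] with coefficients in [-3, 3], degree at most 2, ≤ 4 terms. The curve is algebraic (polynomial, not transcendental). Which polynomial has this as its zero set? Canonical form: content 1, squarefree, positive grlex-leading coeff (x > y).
x^2 - y^2 - x

1. Degree: no degree-1 curve has this shape, so deg p = 2.
2. Symmetries: it's symmetric under y → −y, forcing even powers of y.
3. Checking where it meets the axes: among the integer gridlines, it crosses the x-axis at x ∈ {0, 1}; one y-axis crossing is at y = 0.
4. Fitting integer coefficients to these (and the overall shape) gives p.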